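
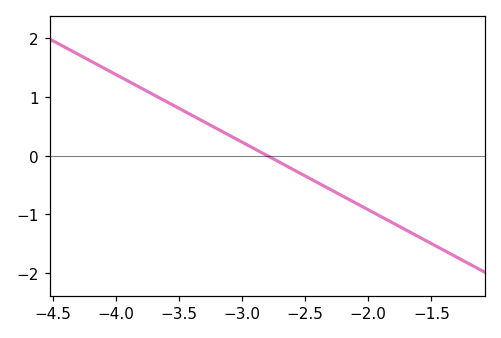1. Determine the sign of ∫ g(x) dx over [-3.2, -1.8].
negative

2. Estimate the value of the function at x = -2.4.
-0.46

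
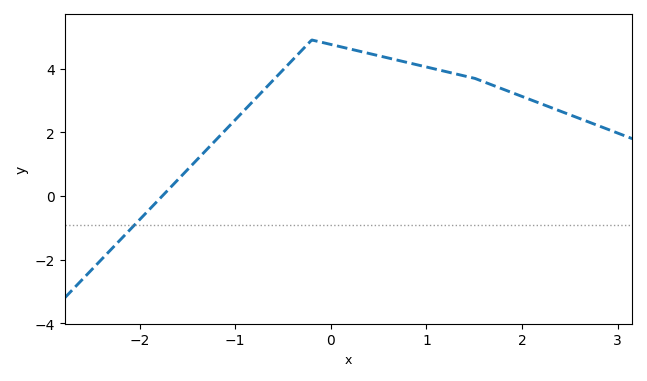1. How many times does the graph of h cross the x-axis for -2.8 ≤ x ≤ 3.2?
1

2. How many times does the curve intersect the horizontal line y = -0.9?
1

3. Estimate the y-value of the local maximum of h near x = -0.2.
4.9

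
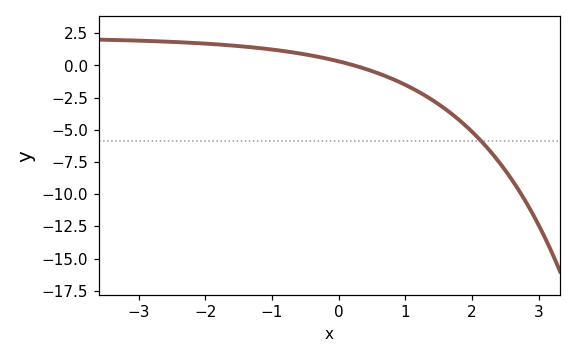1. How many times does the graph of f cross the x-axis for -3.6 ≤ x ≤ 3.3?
1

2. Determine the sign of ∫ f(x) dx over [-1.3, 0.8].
positive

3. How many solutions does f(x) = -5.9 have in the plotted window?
1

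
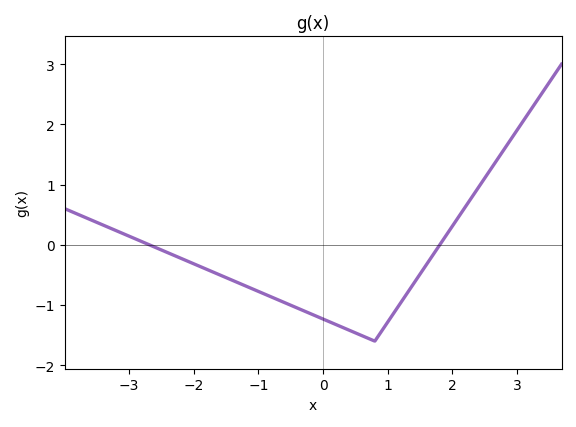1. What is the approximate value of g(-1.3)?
-0.636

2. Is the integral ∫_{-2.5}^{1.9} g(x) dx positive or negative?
negative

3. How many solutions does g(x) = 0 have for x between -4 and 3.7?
2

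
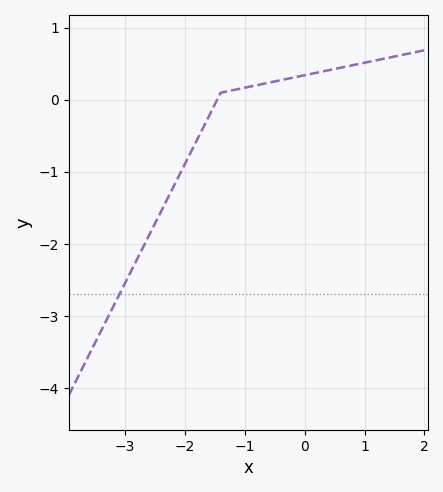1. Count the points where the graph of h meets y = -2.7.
1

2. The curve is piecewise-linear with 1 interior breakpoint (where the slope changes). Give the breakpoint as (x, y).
(-1.4, 0.1)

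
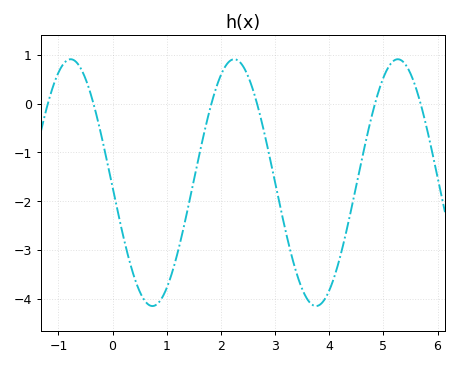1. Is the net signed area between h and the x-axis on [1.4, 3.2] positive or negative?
negative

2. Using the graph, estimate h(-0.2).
-0.7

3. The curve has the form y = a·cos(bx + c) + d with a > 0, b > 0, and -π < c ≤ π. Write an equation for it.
y = 2.53cos(2.1x + 1.6) - 1.62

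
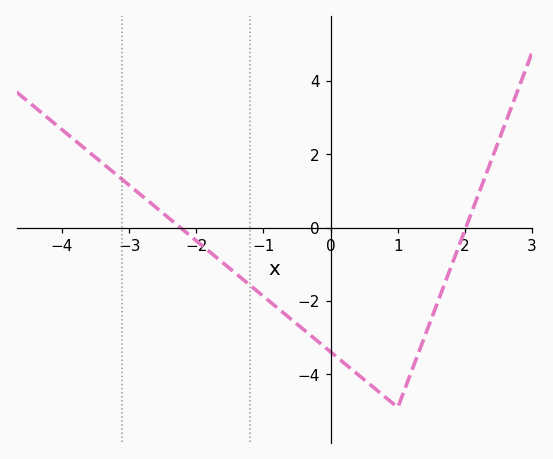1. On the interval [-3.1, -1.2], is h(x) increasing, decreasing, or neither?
decreasing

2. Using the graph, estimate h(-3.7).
2.2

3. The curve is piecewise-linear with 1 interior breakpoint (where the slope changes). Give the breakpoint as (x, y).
(1, -4.9)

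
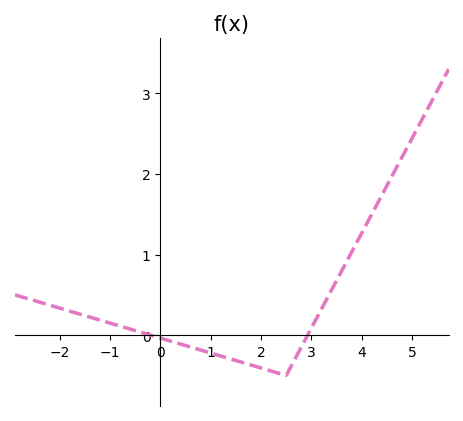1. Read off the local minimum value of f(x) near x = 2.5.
-0.5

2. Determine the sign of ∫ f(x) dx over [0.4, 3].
negative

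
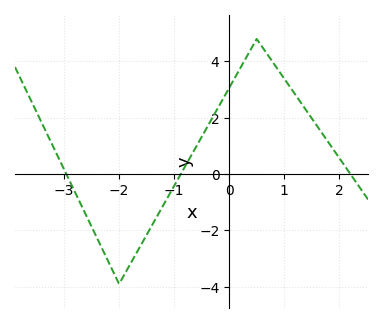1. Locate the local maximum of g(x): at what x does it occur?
0.499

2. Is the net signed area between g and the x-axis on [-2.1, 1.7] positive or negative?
positive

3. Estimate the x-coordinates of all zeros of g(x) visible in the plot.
-2.96, -0.879, 2.2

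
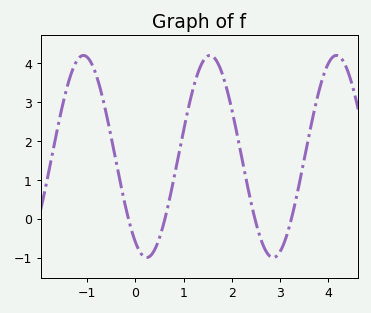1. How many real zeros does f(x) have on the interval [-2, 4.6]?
4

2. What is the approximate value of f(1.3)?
3.76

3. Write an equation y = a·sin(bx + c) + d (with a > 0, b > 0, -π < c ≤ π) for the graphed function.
y = 2.6sin(2.4x - 2.14) + 1.6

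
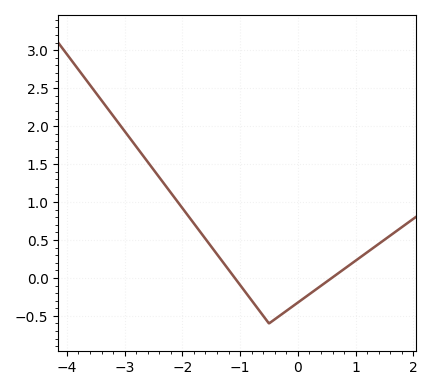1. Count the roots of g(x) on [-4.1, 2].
2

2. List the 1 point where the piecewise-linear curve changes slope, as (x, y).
(-0.5, -0.6)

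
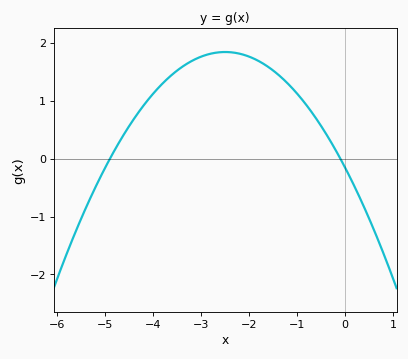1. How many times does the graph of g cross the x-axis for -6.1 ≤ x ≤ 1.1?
2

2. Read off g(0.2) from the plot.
-0.49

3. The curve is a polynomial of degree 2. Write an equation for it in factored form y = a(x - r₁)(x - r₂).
y = -0.32(x + 4.9)(x + 0.1)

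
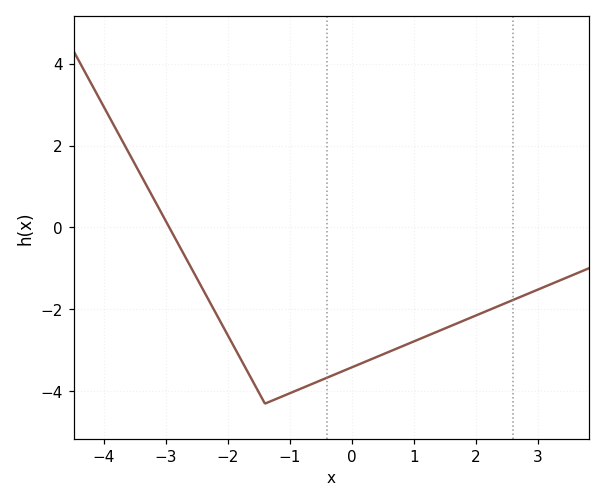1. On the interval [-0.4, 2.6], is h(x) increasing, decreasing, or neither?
increasing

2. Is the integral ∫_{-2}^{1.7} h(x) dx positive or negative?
negative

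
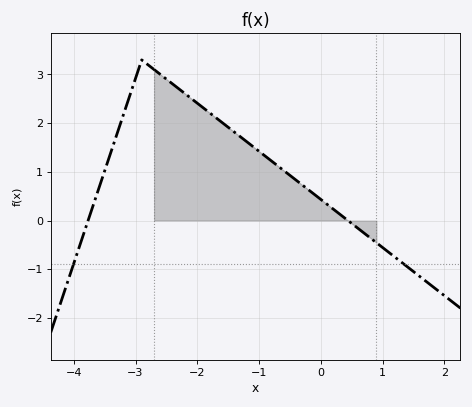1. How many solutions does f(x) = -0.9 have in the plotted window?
2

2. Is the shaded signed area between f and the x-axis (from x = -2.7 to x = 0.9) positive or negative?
positive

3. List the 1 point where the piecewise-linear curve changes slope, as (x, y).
(-2.9, 3.3)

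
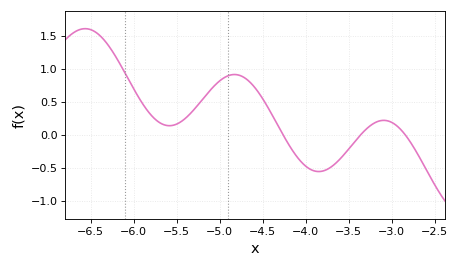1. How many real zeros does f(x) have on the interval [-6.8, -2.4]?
3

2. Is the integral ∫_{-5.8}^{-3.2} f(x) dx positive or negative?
positive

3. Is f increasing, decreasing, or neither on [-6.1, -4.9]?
neither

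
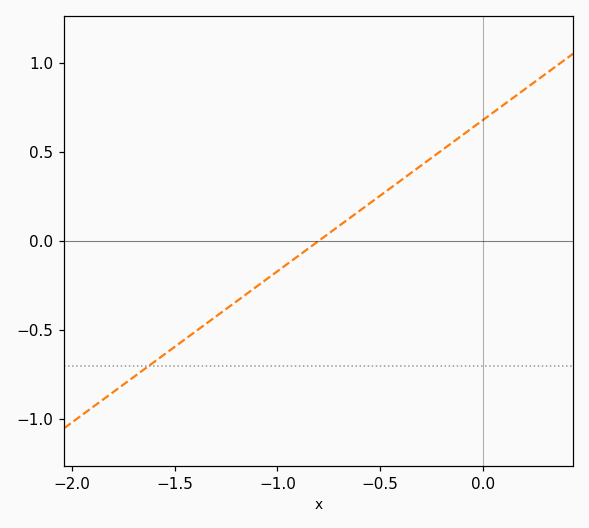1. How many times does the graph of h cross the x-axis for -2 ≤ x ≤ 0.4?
1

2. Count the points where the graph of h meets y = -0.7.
1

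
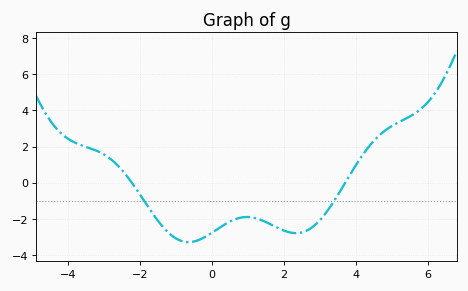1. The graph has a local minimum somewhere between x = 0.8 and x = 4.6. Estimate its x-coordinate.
2.33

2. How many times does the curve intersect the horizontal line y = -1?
2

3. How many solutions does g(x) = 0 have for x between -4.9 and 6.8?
2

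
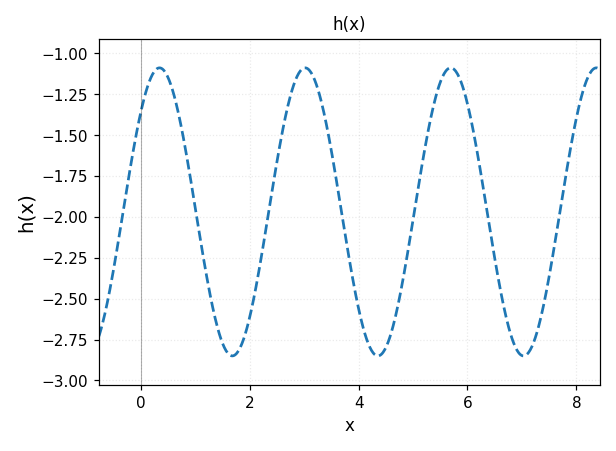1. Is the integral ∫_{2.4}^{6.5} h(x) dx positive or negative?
negative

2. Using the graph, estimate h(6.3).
-1.85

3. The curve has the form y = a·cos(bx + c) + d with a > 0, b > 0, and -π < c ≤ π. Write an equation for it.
y = 0.88cos(2.35x - 0.81) - 1.97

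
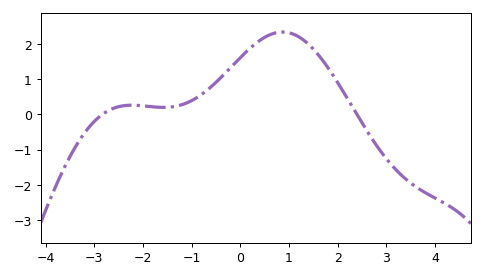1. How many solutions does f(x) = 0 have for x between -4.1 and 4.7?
2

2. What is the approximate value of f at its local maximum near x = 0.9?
2.34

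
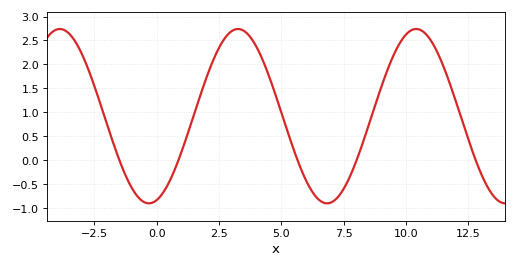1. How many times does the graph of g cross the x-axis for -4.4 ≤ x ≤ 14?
5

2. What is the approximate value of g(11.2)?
2.3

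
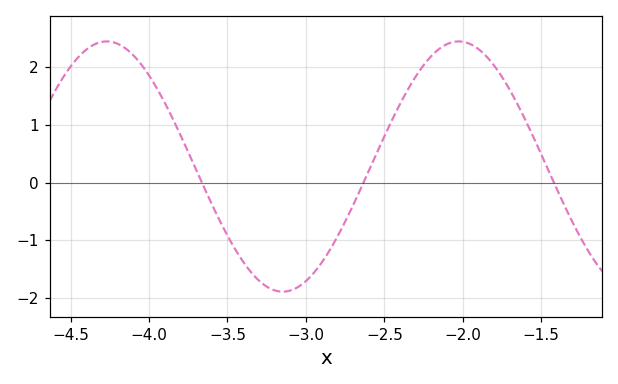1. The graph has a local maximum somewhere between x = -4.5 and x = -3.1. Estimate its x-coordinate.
-4.25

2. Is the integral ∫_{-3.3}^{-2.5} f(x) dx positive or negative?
negative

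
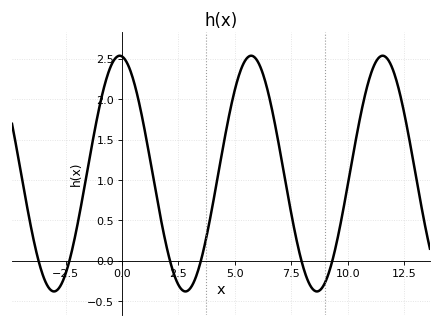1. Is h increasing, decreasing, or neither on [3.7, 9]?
neither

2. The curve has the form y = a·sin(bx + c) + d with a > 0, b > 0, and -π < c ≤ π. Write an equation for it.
y = 1.46sin(1.1x + 1.7) + 1.08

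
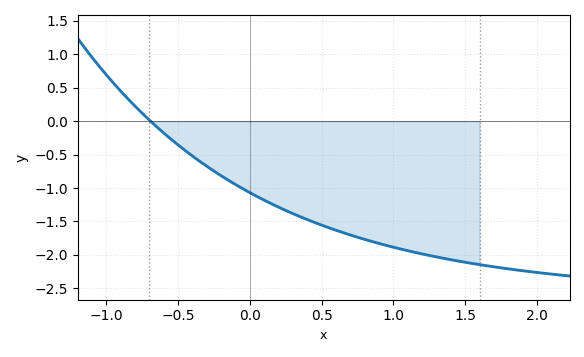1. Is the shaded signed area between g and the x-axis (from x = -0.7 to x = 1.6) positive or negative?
negative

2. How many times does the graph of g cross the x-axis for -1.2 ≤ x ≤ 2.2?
1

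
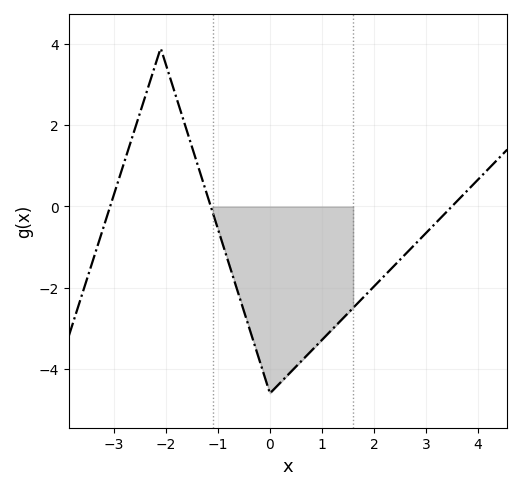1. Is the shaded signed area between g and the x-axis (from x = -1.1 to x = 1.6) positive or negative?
negative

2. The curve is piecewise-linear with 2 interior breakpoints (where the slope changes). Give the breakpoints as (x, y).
(-2.1, 3.9); (0, -4.6)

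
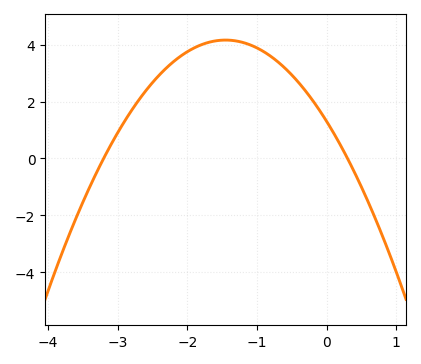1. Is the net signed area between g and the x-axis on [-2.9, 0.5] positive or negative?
positive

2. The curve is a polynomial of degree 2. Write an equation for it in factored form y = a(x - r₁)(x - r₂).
y = -1.36(x + 3.2)(x - 0.3)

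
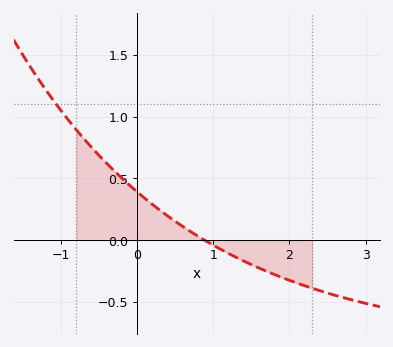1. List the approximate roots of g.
0.882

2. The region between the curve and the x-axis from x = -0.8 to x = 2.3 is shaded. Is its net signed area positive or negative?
positive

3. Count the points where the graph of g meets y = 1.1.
1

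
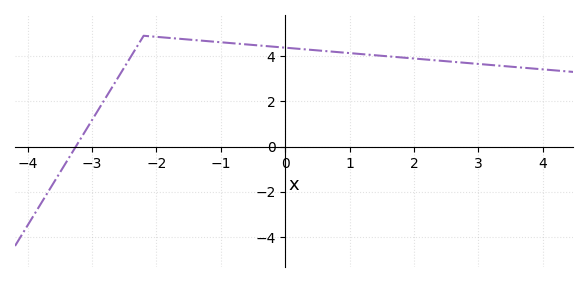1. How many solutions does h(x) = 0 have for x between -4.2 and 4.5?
1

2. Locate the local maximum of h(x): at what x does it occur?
-2.2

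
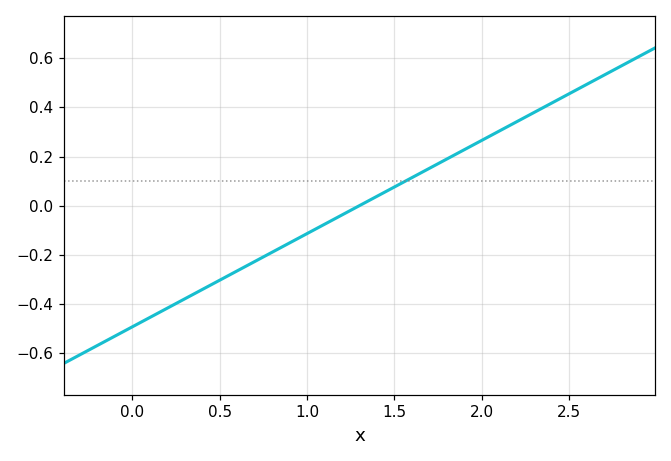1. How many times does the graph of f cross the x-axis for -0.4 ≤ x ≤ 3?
1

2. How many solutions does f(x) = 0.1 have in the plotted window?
1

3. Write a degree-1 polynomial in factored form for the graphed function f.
y = 0.38(x - 1.3)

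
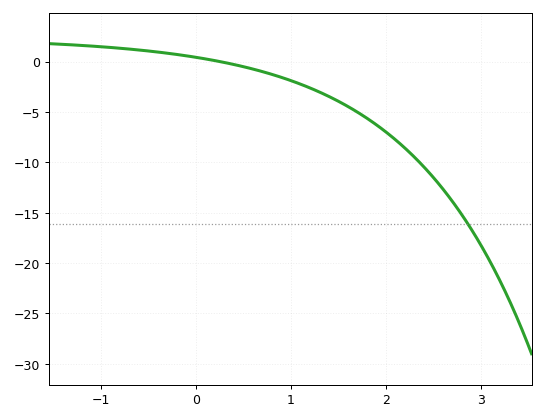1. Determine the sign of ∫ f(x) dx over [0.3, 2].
negative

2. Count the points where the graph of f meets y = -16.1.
1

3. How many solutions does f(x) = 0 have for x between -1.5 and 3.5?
1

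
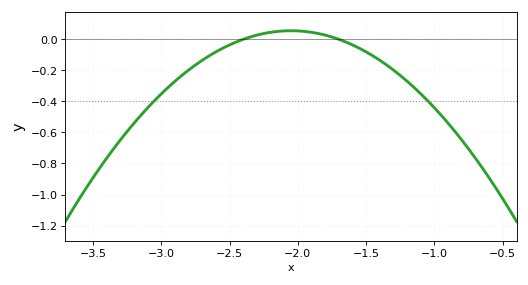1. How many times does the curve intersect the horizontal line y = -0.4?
2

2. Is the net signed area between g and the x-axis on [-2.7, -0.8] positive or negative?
negative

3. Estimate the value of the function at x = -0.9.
-0.54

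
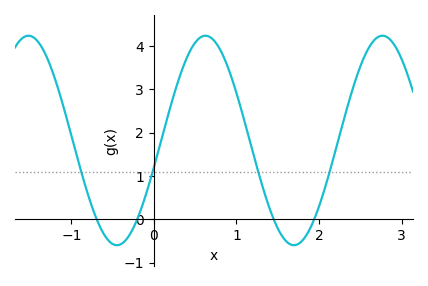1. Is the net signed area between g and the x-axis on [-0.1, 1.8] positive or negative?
positive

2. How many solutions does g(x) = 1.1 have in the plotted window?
4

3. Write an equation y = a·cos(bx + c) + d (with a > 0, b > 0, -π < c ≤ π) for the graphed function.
y = 2.42cos(2.93x - 1.83) + 1.82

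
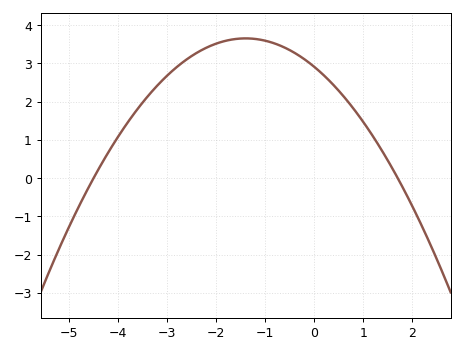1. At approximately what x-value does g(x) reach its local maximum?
-1.4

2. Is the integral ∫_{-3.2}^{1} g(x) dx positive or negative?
positive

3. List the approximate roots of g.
-4.5, 1.7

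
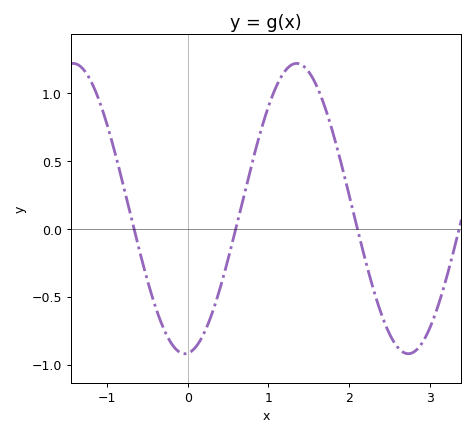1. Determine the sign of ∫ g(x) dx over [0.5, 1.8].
positive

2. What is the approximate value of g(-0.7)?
0.083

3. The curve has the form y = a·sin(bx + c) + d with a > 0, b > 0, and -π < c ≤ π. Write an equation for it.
y = 1.07sin(2.27x - 1.49) + 0.15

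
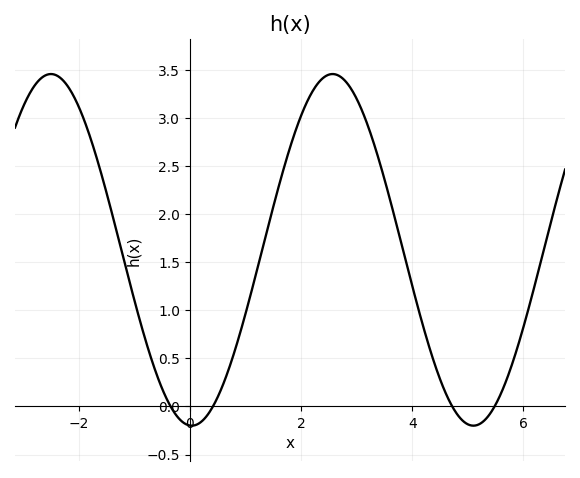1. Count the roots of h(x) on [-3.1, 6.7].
4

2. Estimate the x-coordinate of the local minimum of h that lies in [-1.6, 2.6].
0.034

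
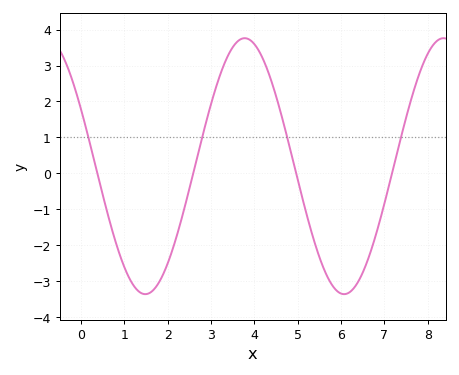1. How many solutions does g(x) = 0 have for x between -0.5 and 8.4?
4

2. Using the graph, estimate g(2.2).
-1.8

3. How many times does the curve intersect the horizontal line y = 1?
4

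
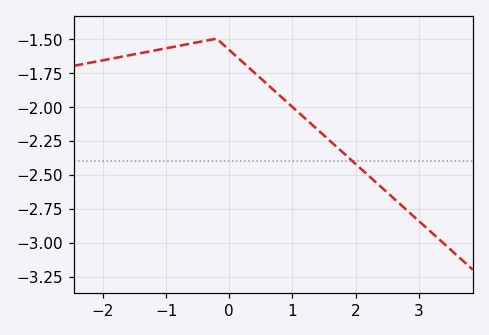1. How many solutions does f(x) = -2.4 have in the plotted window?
1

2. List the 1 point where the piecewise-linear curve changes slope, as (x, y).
(-0.2, -1.5)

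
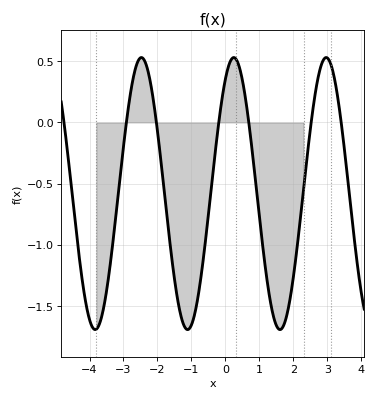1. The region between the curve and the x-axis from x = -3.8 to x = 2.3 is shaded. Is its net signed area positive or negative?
negative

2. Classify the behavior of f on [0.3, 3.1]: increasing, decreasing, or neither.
neither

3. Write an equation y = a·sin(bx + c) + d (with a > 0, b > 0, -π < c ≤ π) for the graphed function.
y = 1.11sin(2.3x + 1) - 0.58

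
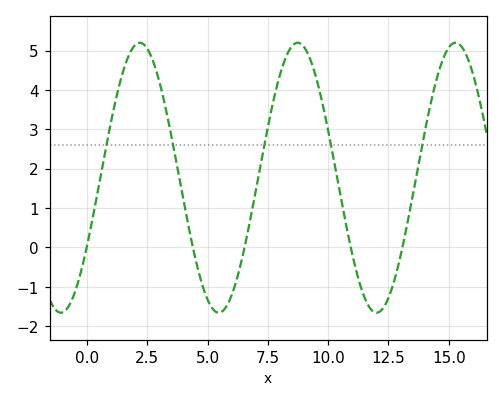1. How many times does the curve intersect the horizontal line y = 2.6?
5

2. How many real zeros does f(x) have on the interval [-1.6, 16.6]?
5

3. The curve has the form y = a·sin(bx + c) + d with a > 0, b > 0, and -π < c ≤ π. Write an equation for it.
y = 3.43sin(0.96x - 0.532) + 1.77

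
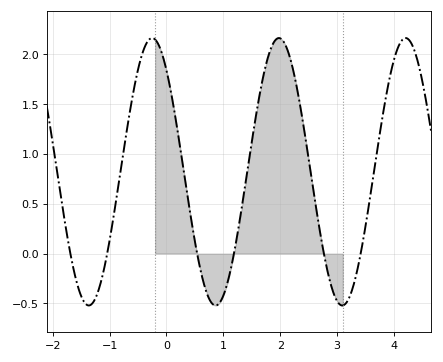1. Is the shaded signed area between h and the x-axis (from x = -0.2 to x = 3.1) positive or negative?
positive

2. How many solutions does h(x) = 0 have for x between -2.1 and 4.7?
6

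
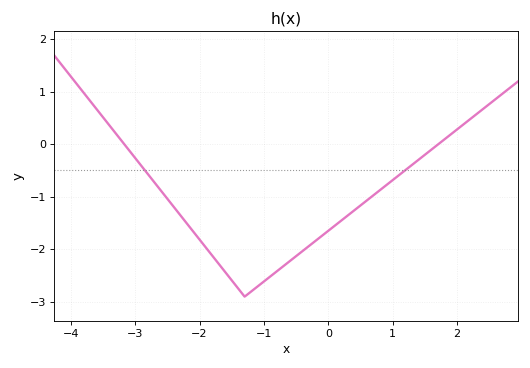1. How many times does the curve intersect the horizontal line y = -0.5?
2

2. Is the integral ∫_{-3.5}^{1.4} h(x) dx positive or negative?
negative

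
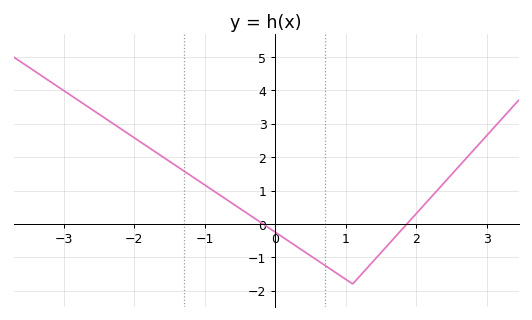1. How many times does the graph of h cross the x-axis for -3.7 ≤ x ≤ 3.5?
2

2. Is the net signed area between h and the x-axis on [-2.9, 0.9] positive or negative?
positive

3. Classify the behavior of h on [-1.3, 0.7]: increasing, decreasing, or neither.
decreasing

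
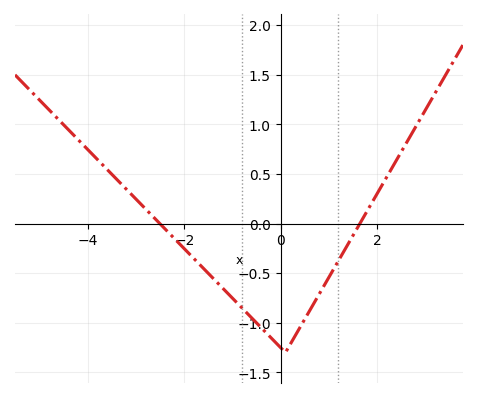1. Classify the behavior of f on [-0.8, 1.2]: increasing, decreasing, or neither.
neither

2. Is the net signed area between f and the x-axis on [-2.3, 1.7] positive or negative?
negative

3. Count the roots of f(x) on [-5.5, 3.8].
2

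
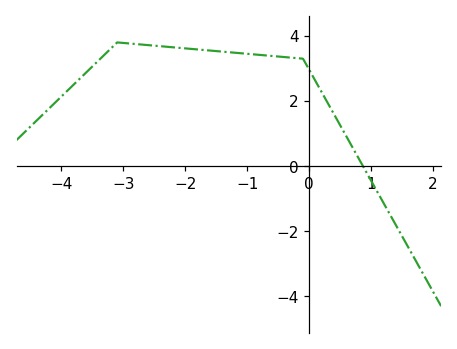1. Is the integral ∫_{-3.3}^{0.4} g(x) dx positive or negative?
positive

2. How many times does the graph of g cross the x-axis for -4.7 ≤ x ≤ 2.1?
1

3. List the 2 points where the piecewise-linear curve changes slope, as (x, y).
(-3.1, 3.8); (-0.1, 3.3)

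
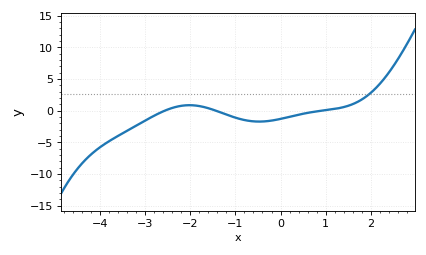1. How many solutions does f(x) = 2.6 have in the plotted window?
1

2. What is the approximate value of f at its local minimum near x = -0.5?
-1.74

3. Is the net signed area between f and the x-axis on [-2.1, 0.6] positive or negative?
negative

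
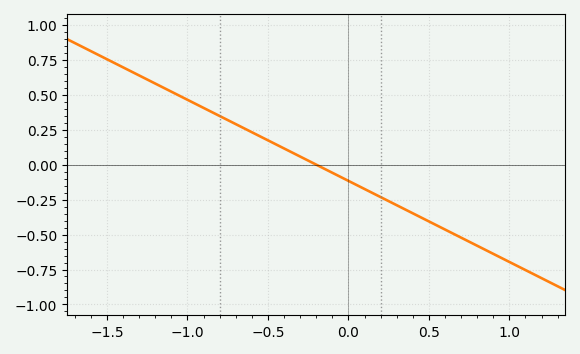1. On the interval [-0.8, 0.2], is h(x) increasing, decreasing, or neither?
decreasing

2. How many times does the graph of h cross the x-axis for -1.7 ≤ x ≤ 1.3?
1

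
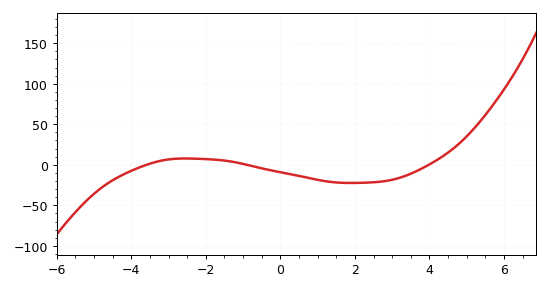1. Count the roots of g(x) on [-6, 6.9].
3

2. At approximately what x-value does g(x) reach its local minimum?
1.89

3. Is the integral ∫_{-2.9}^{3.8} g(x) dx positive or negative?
negative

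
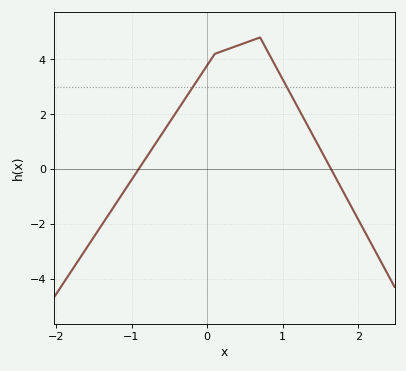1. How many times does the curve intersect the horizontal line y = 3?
2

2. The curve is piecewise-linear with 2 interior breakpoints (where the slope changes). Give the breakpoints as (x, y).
(0.1, 4.2); (0.7, 4.8)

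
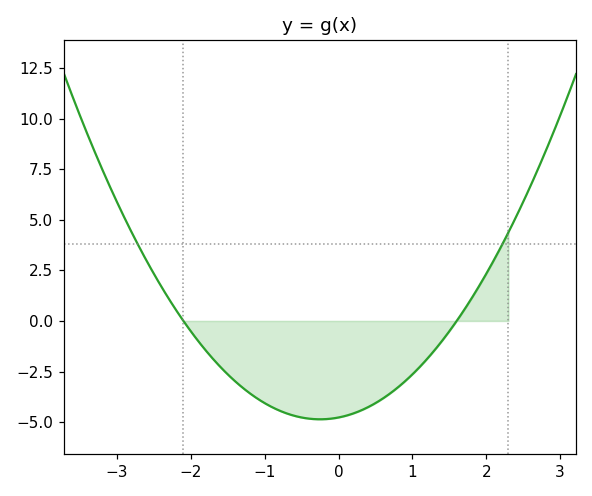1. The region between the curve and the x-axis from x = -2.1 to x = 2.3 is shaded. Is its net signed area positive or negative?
negative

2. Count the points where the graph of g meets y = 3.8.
2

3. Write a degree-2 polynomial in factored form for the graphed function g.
y = 1.42(x + 2.1)(x - 1.6)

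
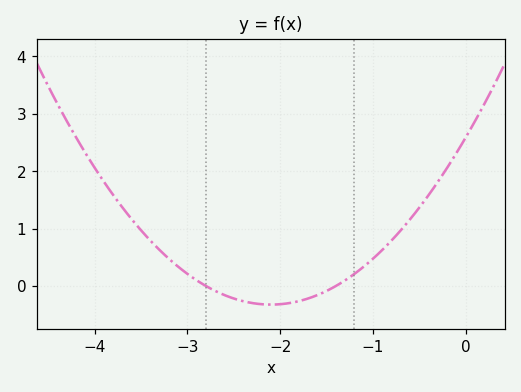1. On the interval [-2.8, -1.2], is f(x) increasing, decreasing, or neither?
neither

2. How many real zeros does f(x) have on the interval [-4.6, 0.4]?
2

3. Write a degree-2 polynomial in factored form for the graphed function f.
y = 0.66(x + 2.8)(x + 1.4)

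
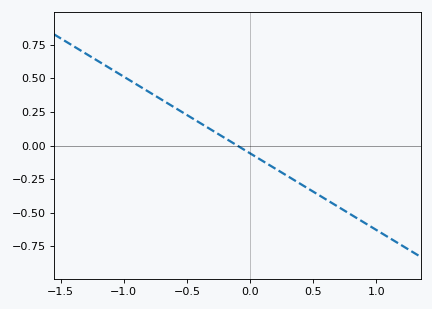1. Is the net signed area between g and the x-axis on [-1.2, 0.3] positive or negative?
positive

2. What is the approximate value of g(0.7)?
-0.46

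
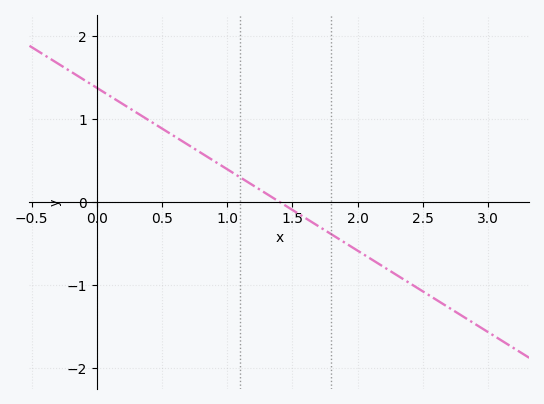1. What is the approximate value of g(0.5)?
0.9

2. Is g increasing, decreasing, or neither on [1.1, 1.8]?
decreasing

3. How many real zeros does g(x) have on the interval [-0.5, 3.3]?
1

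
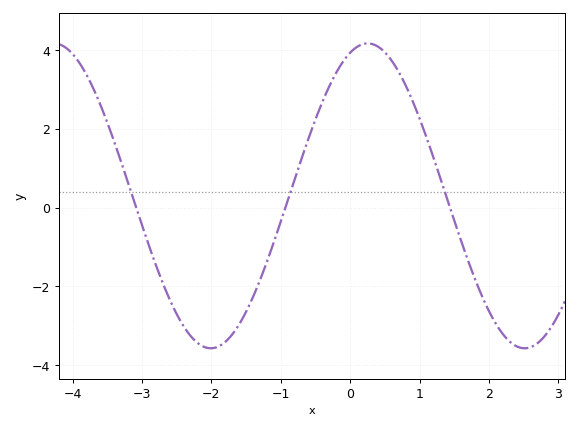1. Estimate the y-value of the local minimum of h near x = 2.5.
-3.6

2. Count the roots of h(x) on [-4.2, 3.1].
3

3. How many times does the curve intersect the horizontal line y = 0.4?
3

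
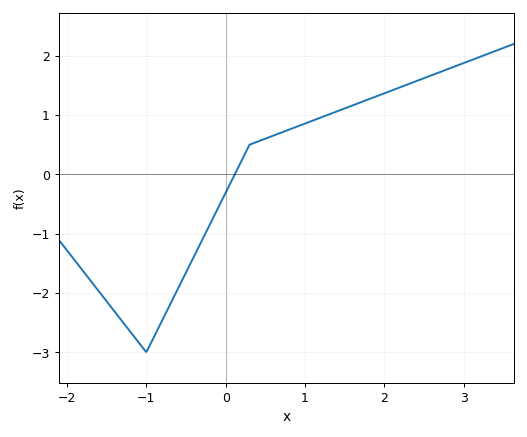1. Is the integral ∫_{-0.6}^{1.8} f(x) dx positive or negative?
positive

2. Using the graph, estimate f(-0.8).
-2.46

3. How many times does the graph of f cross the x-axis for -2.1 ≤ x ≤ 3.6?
1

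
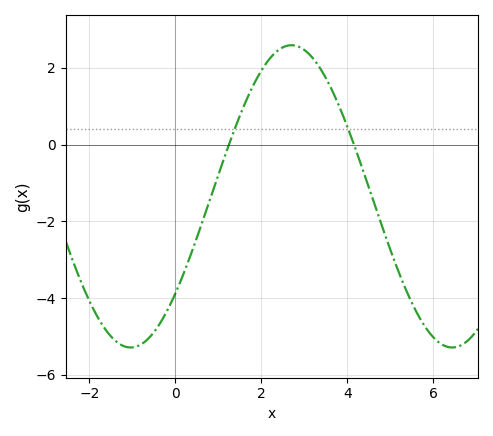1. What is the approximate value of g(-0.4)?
-4.74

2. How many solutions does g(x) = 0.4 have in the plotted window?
2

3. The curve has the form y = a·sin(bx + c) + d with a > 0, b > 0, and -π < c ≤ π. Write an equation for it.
y = 3.94sin(0.84x - 0.7) - 1.35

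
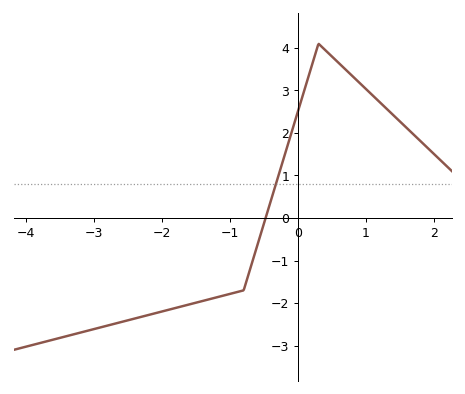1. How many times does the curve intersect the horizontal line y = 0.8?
1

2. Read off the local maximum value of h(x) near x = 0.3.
4.1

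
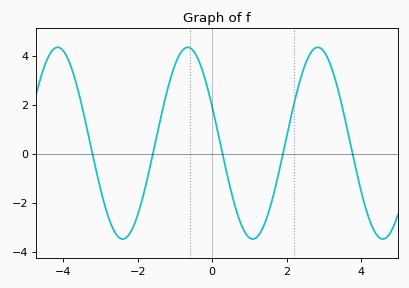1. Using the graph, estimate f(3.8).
-0.216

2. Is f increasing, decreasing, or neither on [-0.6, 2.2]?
neither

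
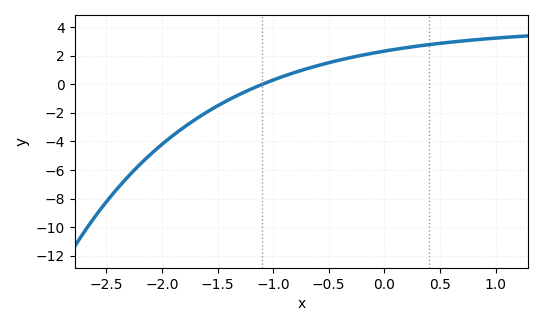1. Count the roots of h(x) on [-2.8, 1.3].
1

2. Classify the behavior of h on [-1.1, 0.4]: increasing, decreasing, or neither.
increasing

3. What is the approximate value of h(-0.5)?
1.4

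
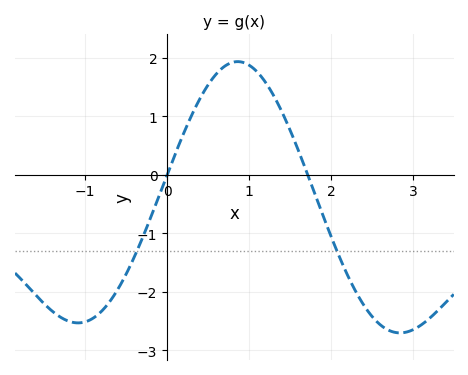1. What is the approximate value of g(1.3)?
1.4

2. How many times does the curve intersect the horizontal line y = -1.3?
2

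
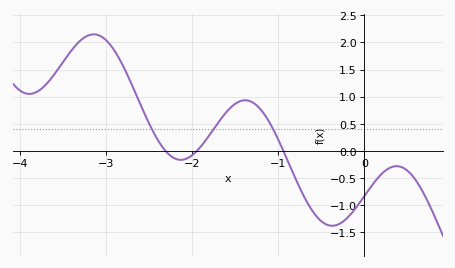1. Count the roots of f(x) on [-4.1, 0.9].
3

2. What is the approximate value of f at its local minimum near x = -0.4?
-1.4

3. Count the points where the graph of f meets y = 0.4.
3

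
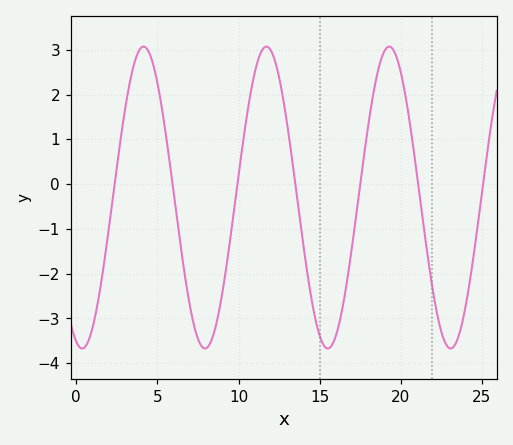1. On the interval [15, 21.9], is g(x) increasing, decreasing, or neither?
neither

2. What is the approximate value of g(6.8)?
-2.29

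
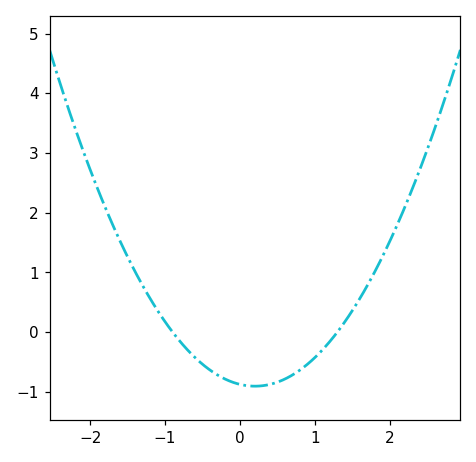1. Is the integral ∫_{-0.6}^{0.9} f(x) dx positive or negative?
negative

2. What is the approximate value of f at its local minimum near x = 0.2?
-0.9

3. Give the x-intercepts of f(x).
-0.9, 1.3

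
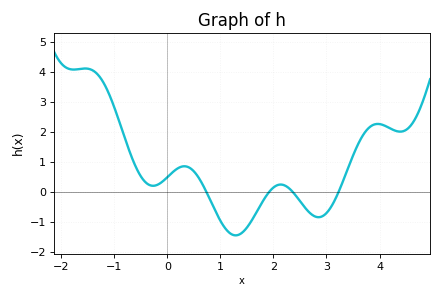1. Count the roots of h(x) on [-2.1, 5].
4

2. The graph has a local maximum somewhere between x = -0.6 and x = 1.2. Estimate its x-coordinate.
0.3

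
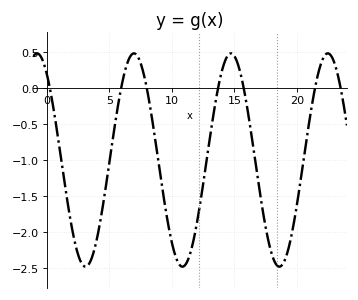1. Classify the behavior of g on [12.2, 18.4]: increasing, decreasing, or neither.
neither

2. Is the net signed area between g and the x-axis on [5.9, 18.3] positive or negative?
negative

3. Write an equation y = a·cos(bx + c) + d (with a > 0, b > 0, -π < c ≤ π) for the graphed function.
y = 1.48cos(0.81x + 0.64) - 1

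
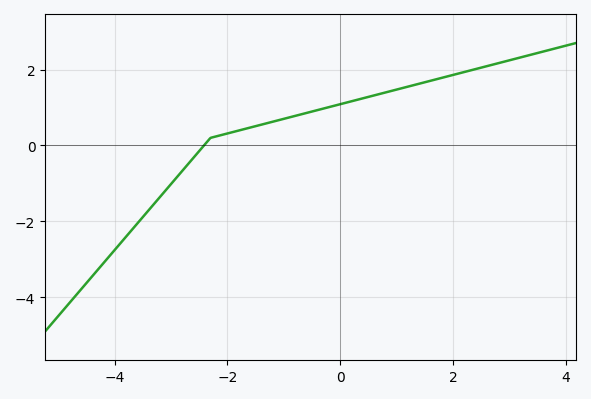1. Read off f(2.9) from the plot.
2.2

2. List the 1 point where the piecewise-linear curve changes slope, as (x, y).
(-2.3, 0.2)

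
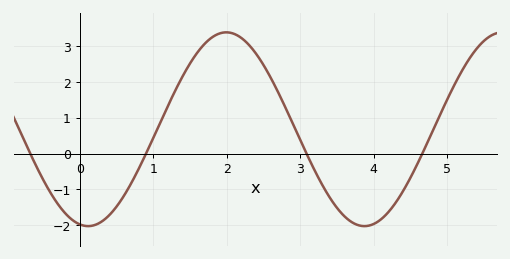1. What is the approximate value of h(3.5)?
-1.51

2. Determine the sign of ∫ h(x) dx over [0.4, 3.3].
positive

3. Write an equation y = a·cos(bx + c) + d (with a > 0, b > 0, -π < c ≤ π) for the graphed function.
y = 2.71cos(1.67x + 2.95) + 0.68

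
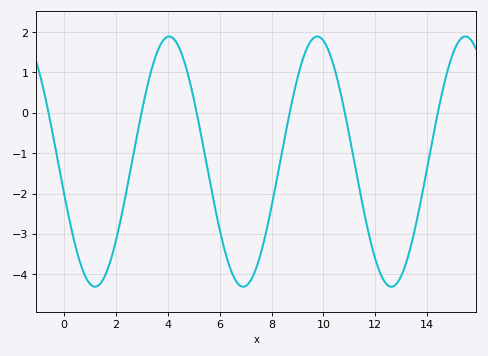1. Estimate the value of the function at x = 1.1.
-4.29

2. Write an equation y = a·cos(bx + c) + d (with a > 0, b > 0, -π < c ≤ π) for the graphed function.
y = 3.1cos(1.1x + 1.83) - 1.21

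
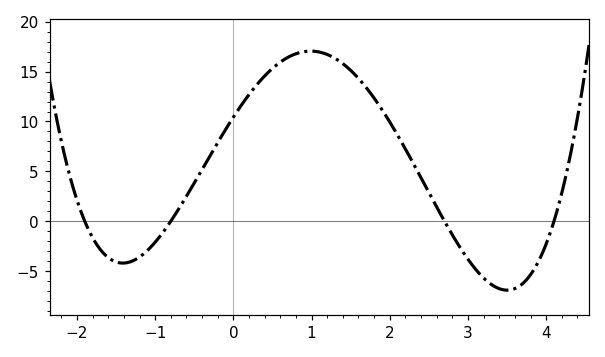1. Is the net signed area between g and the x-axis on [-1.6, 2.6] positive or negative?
positive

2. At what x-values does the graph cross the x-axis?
-1.9, -0.8, 2.7, 4.1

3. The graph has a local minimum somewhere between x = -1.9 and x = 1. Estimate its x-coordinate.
-1.4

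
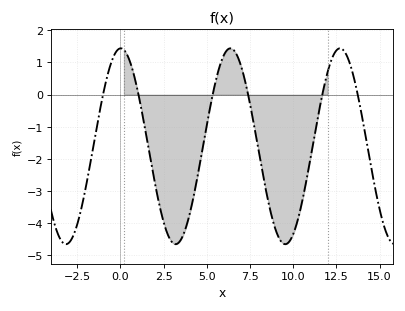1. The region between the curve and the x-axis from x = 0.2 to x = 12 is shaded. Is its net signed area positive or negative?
negative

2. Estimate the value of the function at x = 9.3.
-4.57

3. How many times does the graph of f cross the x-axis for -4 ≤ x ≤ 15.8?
6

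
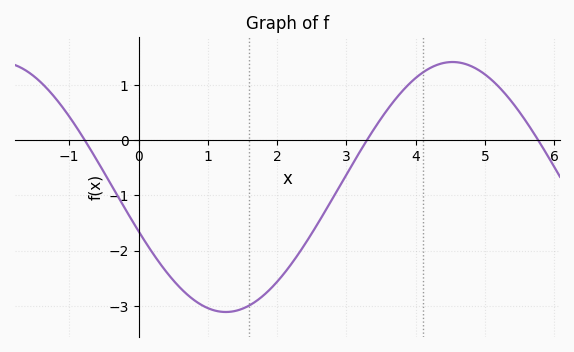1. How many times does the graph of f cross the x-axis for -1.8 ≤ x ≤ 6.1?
3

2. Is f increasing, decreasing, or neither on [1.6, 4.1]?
increasing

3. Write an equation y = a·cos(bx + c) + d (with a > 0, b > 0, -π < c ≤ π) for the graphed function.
y = 2.26cos(0.96x + 1.93) - 0.85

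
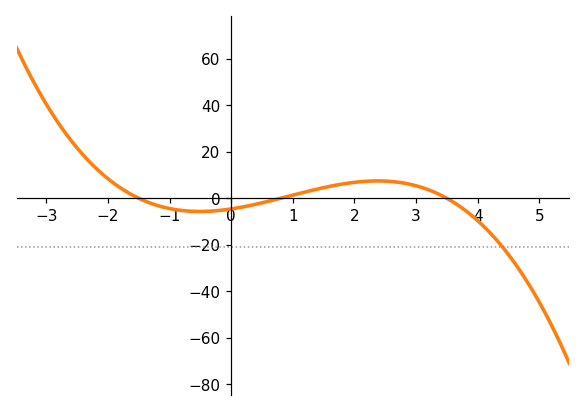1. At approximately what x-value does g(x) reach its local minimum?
-0.6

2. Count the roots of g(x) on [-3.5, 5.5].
3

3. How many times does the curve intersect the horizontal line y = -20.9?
1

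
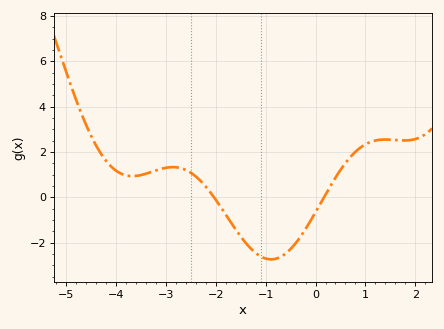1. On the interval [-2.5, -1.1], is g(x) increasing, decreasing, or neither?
decreasing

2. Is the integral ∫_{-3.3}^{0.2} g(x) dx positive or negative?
negative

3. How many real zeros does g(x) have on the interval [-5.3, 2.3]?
2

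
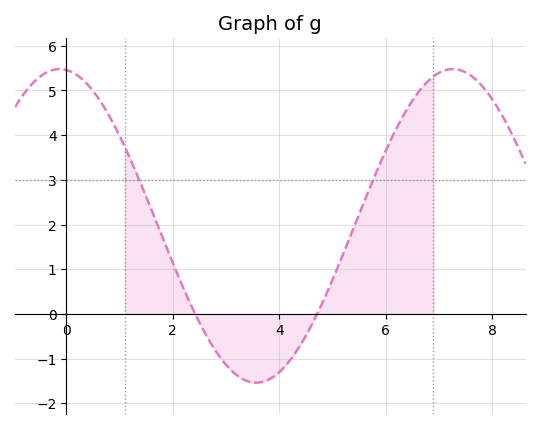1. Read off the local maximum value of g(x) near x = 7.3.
5.48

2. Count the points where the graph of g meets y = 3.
2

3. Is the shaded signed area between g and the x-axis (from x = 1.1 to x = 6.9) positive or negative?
positive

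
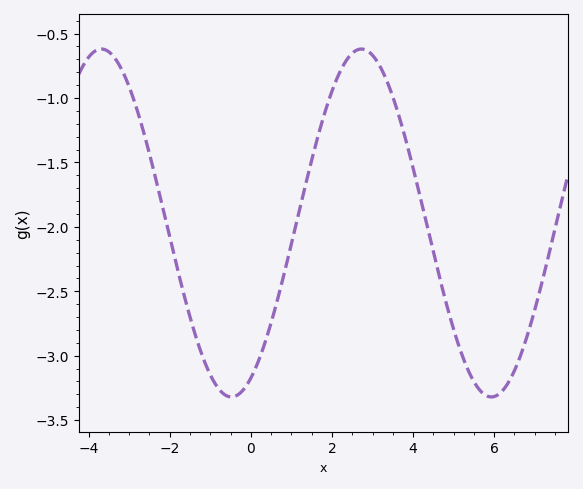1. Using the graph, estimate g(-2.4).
-1.56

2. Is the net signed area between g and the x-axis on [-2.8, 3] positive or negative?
negative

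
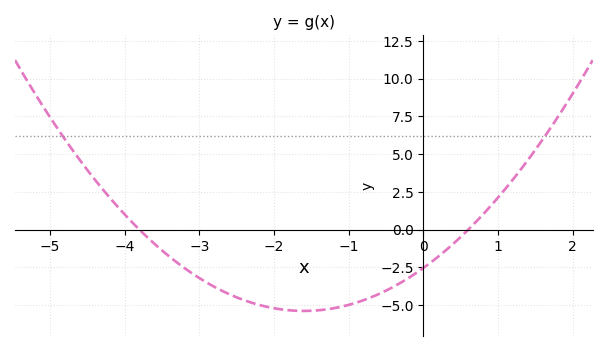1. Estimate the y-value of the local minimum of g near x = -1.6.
-5.37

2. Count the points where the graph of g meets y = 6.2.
2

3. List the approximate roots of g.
-3.8, 0.6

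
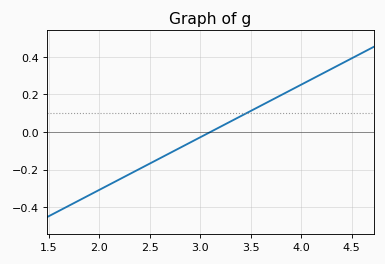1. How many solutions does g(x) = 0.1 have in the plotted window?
1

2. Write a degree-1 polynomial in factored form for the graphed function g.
y = 0.28(x - 3.1)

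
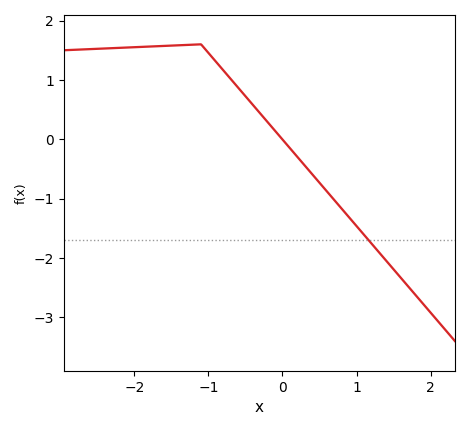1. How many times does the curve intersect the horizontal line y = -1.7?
1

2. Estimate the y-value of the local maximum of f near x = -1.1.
1.6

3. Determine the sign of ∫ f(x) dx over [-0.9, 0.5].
positive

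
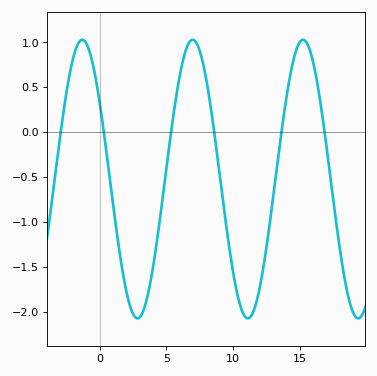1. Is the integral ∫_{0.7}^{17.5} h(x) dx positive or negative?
negative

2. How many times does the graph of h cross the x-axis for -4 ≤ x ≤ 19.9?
6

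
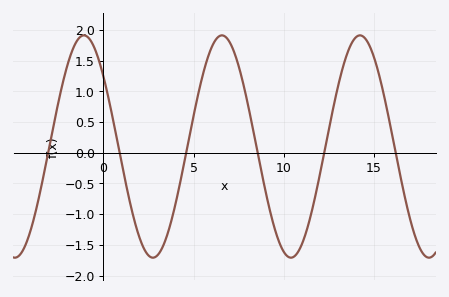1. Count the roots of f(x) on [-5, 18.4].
6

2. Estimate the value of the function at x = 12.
-0.35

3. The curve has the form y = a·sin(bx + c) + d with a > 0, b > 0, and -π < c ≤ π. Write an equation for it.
y = 1.81sin(0.82x + 2.5) + 0.1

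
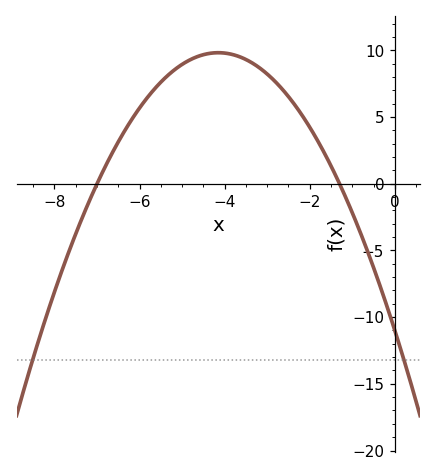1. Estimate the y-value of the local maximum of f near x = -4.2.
9.83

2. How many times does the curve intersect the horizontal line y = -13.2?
2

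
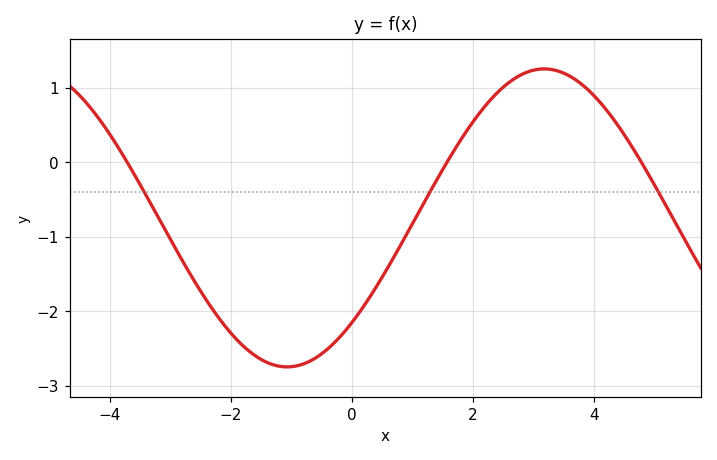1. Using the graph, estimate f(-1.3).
-2.7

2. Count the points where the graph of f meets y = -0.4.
3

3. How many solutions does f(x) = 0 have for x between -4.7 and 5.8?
3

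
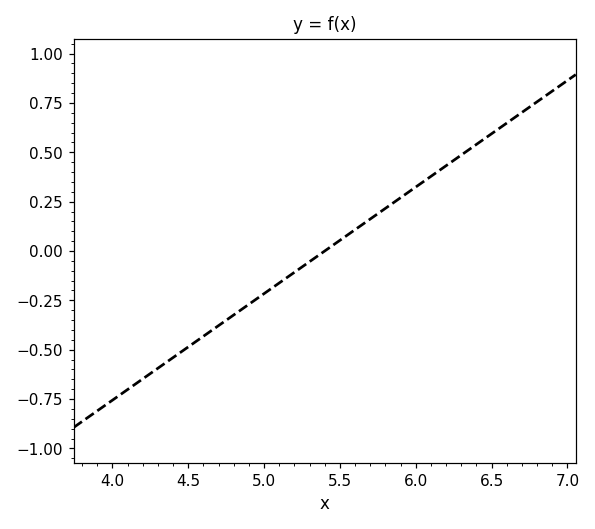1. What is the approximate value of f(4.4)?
-0.55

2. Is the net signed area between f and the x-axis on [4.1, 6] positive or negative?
negative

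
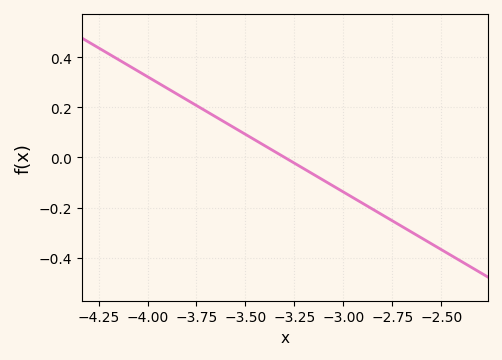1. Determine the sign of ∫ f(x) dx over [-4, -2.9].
positive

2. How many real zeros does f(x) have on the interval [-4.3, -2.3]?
1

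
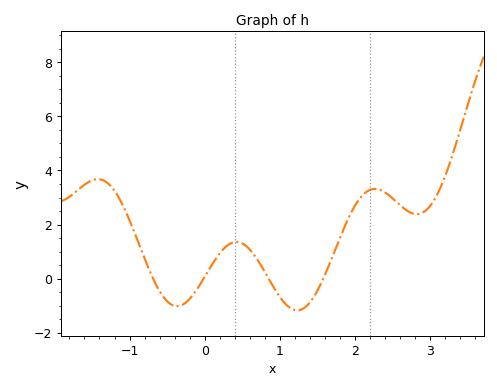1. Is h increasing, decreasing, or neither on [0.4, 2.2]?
neither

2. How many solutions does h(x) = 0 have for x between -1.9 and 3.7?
4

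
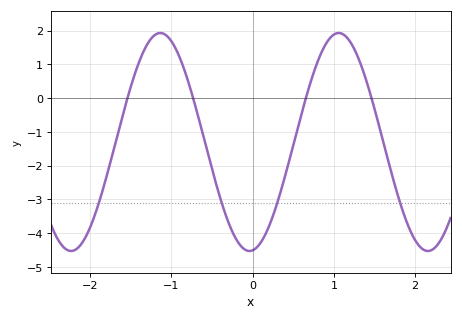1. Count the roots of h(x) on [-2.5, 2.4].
4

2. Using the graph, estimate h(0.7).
0.366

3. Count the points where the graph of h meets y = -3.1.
4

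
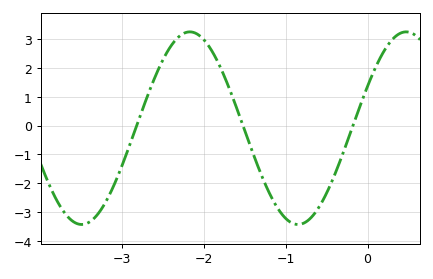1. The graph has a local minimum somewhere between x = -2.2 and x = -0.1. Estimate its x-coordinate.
-0.85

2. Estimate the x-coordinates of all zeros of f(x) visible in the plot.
-2.82, -1.52, -0.178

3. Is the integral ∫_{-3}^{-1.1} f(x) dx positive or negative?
positive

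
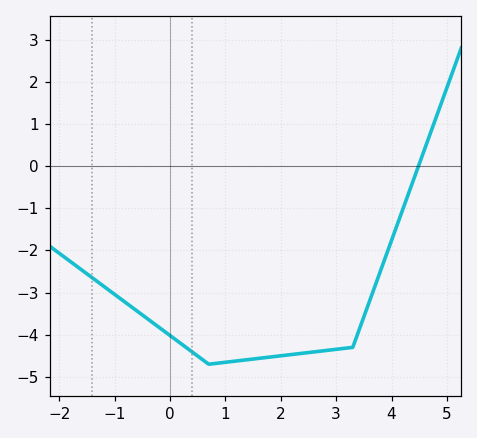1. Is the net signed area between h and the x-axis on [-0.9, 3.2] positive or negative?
negative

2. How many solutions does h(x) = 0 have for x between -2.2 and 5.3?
1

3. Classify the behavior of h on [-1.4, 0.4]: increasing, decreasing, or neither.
decreasing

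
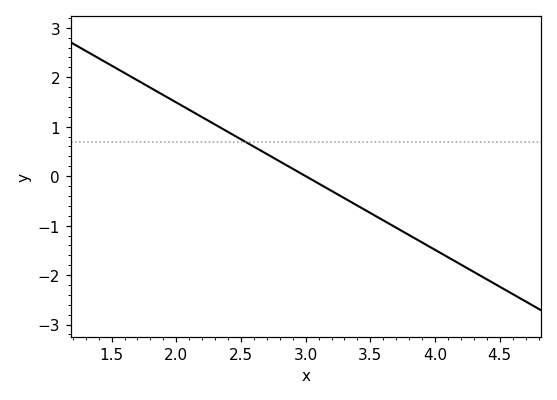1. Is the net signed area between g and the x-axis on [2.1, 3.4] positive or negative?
positive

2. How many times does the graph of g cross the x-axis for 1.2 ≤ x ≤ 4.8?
1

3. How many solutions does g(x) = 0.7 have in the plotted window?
1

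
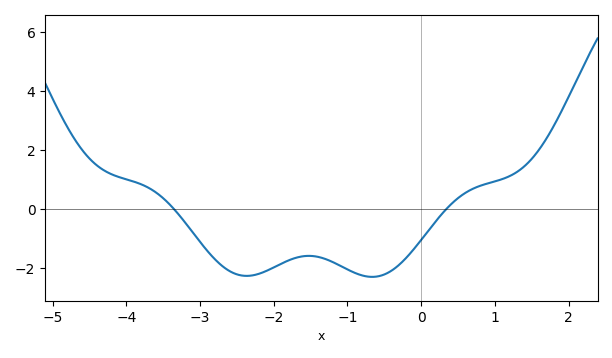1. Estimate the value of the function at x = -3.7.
0.8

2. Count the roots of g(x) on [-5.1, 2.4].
2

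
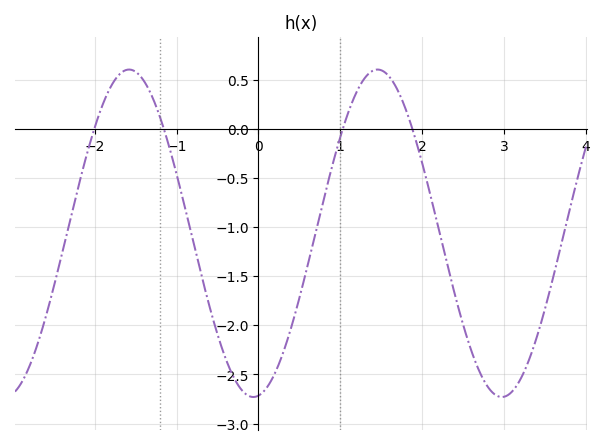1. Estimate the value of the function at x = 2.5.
-1.99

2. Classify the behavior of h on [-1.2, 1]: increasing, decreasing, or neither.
neither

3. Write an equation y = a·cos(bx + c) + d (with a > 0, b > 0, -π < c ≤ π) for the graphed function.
y = 1.67cos(2.07x - 3.01) - 1.06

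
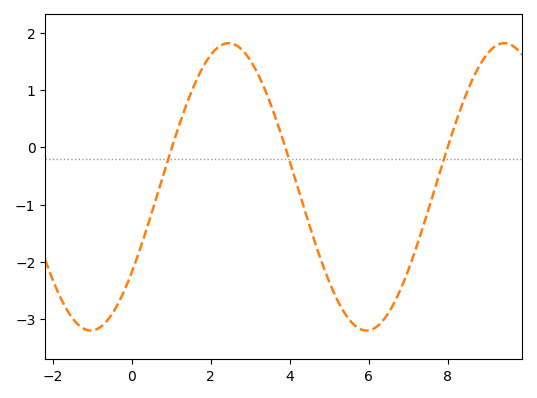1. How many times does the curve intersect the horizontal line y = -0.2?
3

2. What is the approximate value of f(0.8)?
-0.487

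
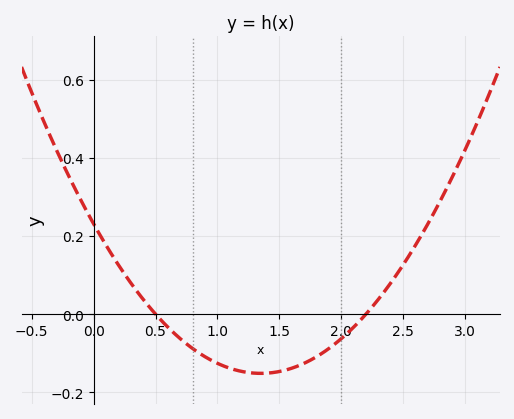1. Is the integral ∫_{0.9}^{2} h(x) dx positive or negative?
negative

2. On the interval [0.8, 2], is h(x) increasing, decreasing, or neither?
neither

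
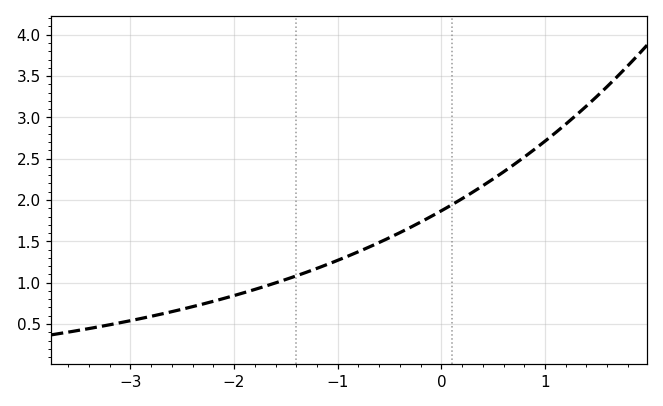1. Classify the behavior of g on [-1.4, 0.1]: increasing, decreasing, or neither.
increasing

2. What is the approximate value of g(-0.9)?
1.3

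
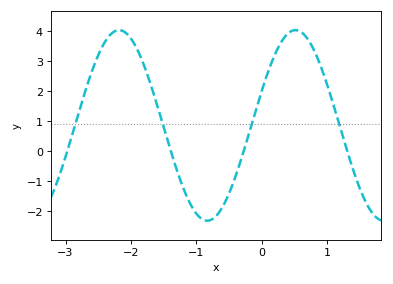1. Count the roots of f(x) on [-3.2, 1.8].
4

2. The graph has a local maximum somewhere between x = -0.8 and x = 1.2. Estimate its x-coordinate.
0.515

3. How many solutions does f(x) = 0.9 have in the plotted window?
4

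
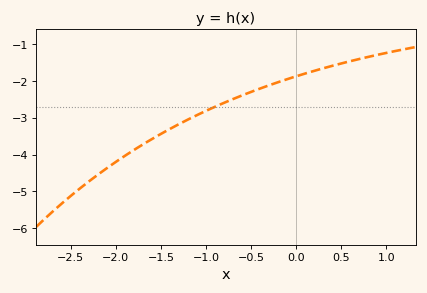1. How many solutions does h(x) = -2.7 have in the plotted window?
1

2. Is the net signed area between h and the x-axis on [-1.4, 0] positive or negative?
negative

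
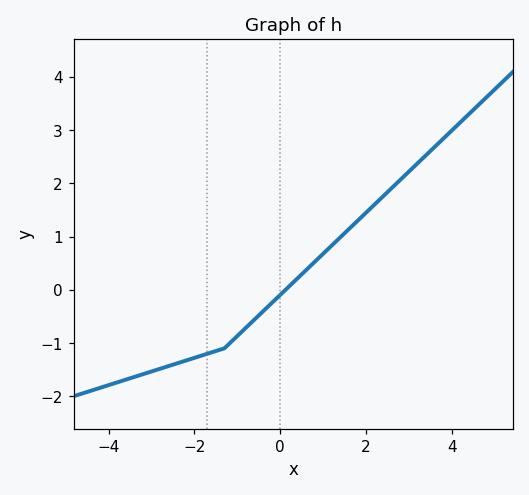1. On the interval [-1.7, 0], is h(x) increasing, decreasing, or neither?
increasing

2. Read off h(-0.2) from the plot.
-0.3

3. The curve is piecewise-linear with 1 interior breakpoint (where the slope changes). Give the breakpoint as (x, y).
(-1.3, -1.1)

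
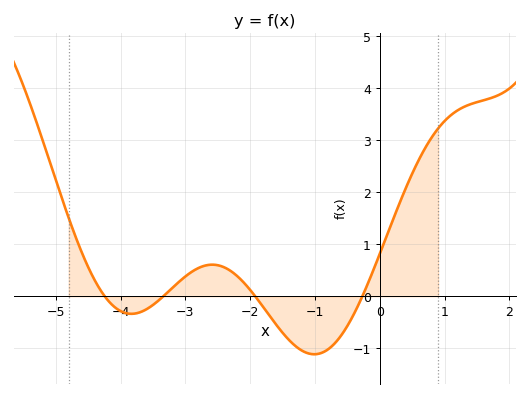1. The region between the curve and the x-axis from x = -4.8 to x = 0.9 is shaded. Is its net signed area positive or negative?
positive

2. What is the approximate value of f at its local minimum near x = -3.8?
-0.335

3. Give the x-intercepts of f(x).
-4.24, -3.34, -1.92, -0.27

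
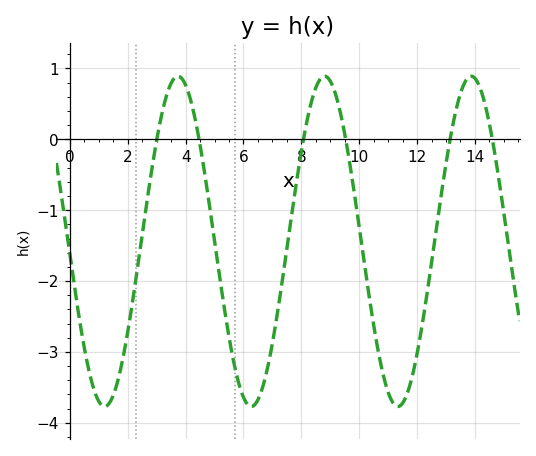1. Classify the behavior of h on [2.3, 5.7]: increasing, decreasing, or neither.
neither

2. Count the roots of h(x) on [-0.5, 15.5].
6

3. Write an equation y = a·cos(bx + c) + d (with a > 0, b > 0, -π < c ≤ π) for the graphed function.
y = 2.33cos(1.2x + 1.7) - 1.44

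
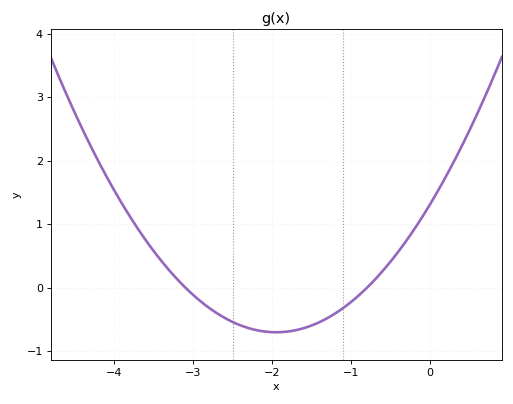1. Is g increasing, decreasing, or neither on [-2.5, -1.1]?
neither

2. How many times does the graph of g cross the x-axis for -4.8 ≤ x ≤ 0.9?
2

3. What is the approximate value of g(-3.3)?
0.265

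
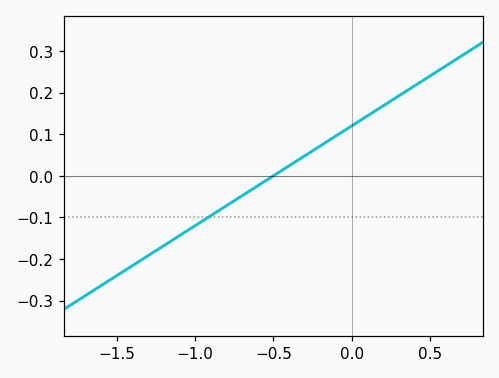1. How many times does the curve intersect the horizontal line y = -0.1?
1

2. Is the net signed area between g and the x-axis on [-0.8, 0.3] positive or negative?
positive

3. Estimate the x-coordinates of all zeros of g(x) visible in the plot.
-0.5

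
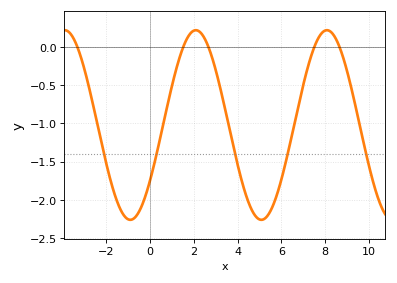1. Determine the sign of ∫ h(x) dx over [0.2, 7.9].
negative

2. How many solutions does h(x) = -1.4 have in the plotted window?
5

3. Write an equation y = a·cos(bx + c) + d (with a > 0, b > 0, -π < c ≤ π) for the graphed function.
y = 1.24cos(1.1x - 2.2) - 1.02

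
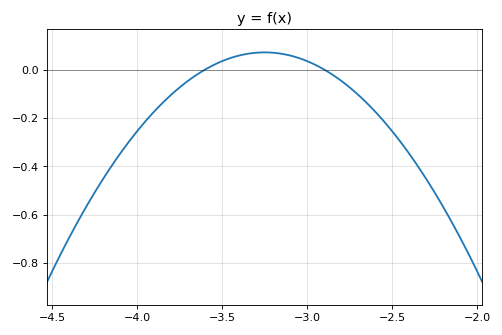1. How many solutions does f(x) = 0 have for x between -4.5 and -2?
2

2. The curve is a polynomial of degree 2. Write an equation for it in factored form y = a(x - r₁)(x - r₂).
y = -0.58(x + 3.6)(x + 2.9)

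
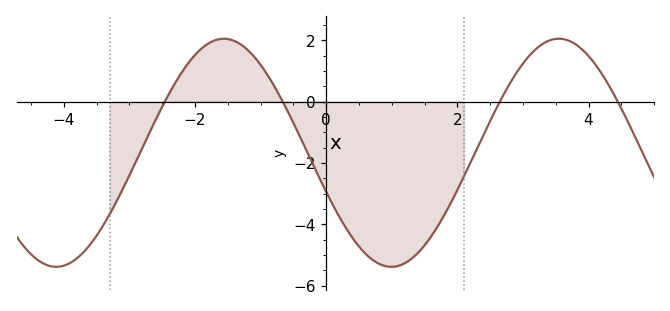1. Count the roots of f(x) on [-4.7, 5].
4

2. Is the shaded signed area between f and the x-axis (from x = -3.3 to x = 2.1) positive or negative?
negative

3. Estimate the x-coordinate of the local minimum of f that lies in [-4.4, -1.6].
-4.11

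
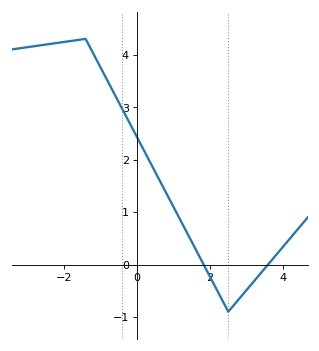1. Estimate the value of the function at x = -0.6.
3.2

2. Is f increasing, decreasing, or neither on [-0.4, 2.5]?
decreasing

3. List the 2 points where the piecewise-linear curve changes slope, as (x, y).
(-1.4, 4.3); (2.5, -0.9)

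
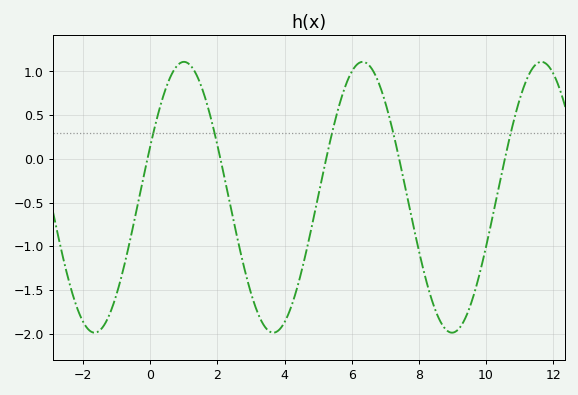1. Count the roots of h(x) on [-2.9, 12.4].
5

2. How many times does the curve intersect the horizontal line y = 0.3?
5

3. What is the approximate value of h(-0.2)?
-0.203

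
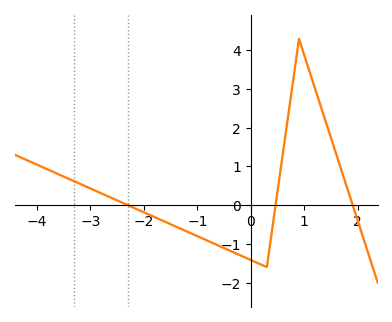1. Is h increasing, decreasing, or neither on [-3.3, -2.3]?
decreasing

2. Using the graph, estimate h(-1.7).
-0.368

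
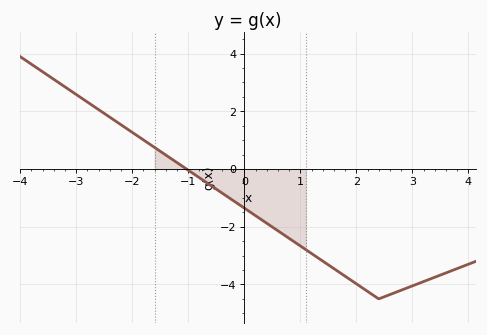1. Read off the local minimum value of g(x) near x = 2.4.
-4.4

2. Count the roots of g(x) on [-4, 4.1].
1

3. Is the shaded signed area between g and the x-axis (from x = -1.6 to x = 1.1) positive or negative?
negative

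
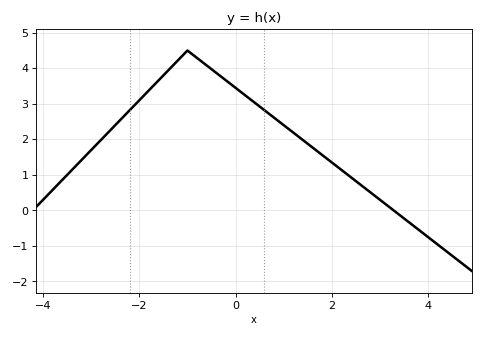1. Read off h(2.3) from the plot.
1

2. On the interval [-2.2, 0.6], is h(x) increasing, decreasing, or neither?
neither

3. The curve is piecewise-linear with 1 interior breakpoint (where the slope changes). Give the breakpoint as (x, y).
(-1, 4.5)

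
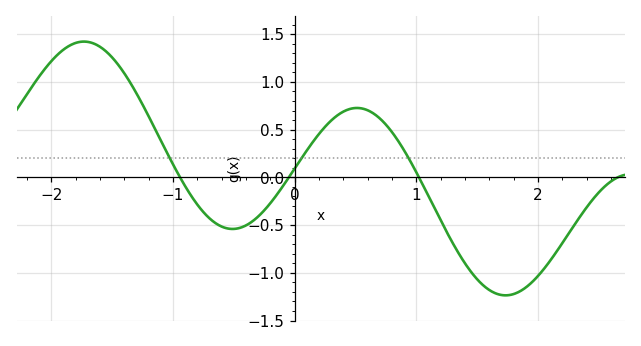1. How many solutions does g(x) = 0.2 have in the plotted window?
3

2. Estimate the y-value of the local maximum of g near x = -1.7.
1.4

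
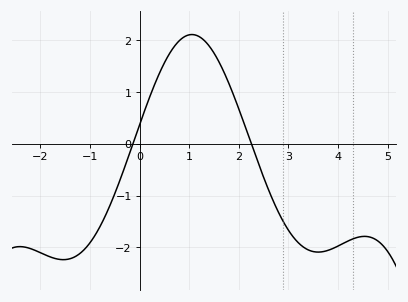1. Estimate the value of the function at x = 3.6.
-2.1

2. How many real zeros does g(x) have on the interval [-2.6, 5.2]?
2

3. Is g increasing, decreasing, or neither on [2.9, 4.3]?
neither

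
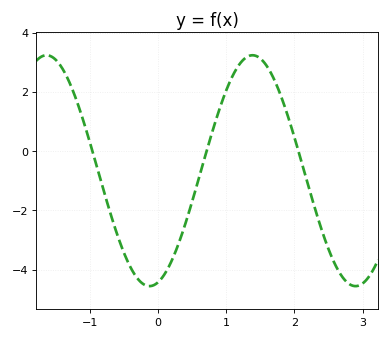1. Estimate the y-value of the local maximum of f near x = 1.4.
3.2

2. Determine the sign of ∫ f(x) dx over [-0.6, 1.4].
negative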